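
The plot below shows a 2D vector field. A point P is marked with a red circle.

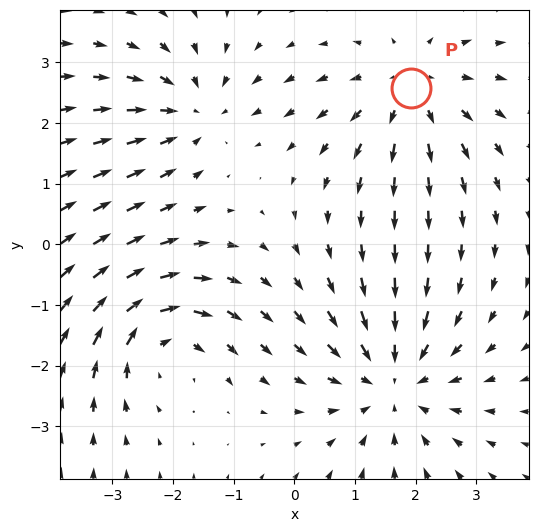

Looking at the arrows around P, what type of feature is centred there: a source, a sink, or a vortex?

source

At P (1.9, 2.6) the arrows spread outward. Divergence about +3, curl ≈0 — positive divergence with near-zero curl is a source.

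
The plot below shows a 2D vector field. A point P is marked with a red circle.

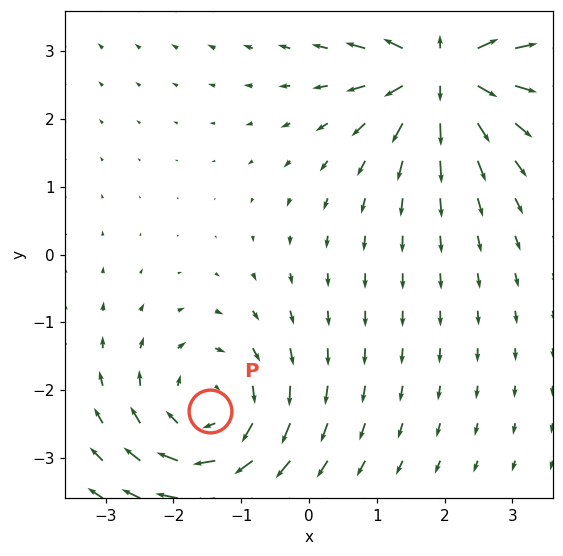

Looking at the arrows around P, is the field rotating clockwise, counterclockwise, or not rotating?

clockwise

Near P at (-1.5, -2.3) the arrows circulate clockwise. The curl (z-component) there is about -4; negative curl means clockwise rotation.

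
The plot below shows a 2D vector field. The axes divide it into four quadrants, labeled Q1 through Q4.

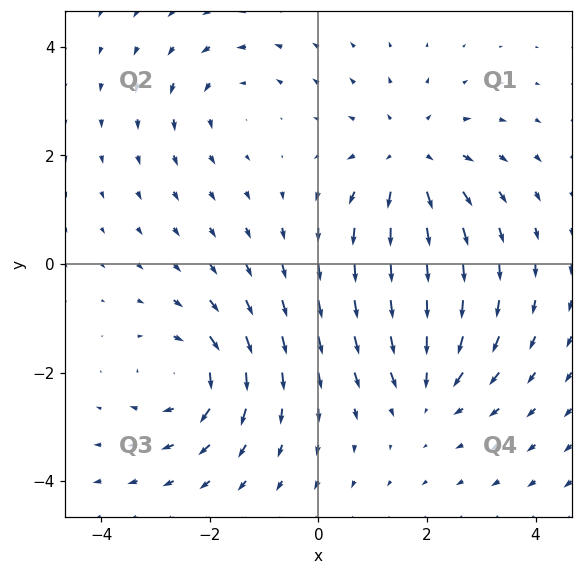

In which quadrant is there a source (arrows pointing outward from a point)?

The source sits at approximately (1.7, 1.9), which lies in quadrant Q1. The divergence there is about +4, positive as expected for a source.

Q1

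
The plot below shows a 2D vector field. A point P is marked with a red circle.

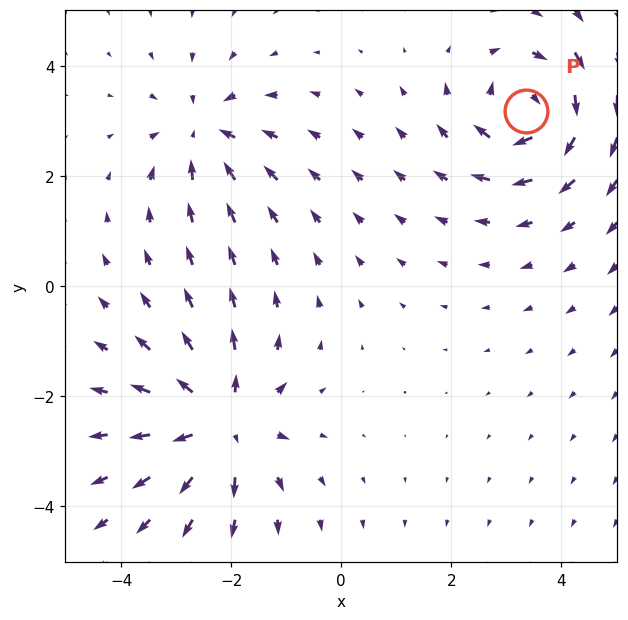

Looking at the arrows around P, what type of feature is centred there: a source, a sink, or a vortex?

vortex

At P (3.4, 3.2) the arrows circulate clockwise. Divergence ≈0, curl about -5 — near-zero divergence with nonzero curl is a vortex.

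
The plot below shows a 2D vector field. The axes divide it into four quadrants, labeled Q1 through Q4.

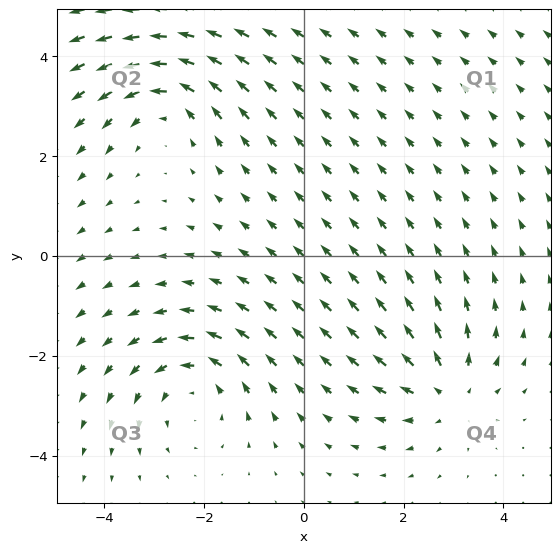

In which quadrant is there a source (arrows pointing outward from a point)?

The source sits at approximately (2.9, -2.7), which lies in quadrant Q4. The divergence there is about +4, positive as expected for a source.

Q4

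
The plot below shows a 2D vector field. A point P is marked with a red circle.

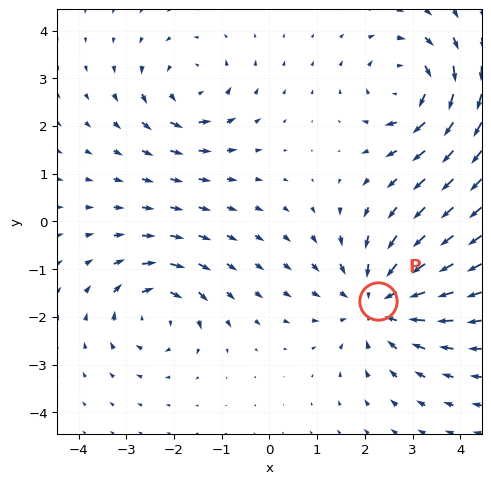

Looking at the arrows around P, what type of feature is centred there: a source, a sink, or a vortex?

At P (2.3, -1.7) the arrows converge inward. Divergence about -4, curl ≈0 — negative divergence with near-zero curl is a sink.

sink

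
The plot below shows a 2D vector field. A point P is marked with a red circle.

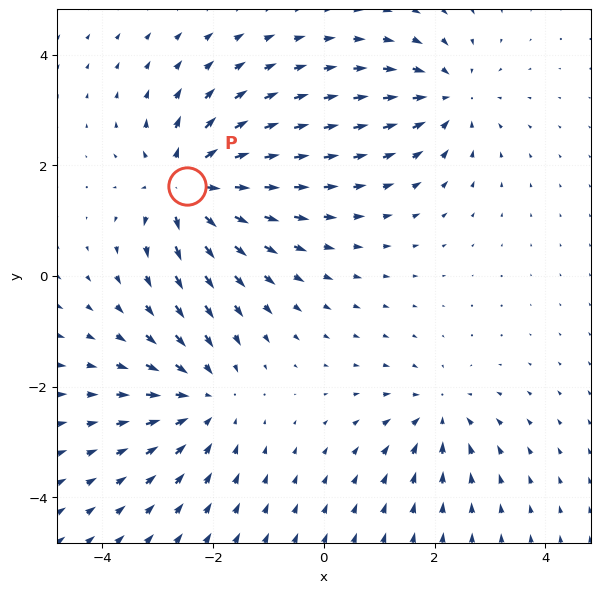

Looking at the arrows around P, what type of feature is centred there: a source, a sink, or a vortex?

At P (-2.5, 1.6) the arrows spread outward. Divergence about +6, curl ≈0 — positive divergence with near-zero curl is a source.

source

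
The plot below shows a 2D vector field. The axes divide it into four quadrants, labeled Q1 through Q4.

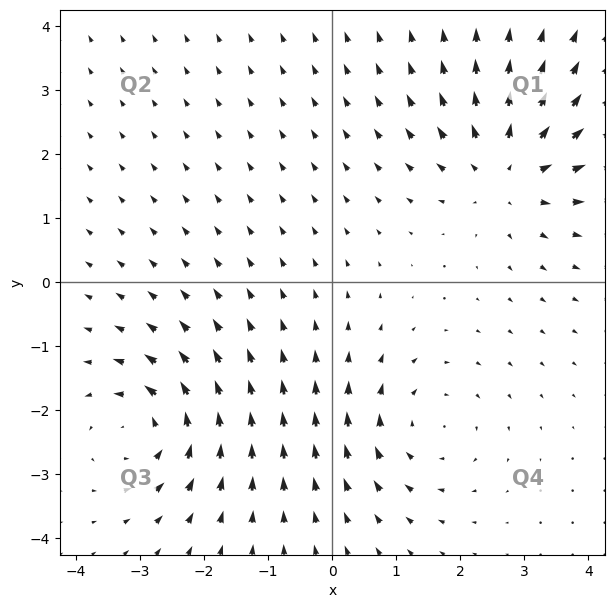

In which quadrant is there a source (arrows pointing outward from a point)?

The source sits at approximately (2.7, 1.7), which lies in quadrant Q1. The divergence there is about +4, positive as expected for a source.

Q1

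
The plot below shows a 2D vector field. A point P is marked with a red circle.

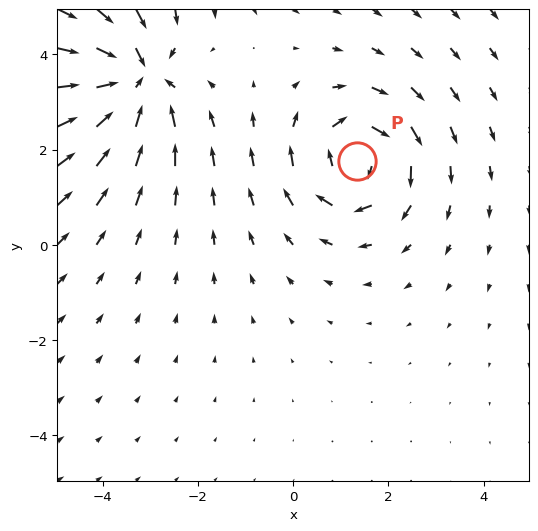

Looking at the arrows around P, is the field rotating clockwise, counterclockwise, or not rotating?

clockwise

Near P at (1.3, 1.8) the arrows circulate clockwise. The curl (z-component) there is about -4; negative curl means clockwise rotation.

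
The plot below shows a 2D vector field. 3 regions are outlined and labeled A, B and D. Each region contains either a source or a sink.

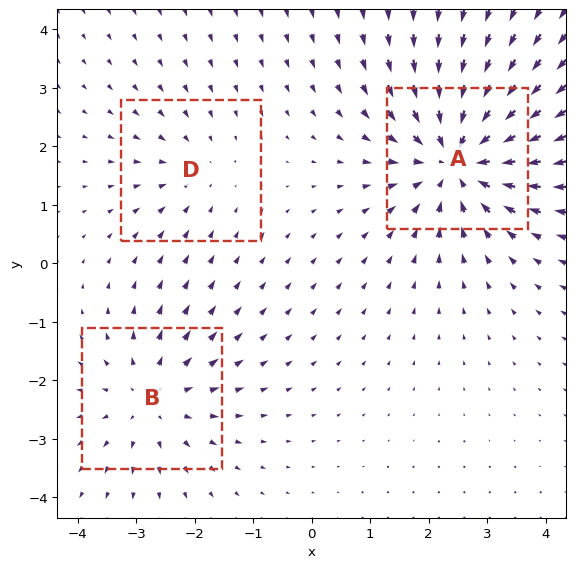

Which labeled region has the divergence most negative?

Divergence at each region's feature centre — A: about -5, B: about +3, D: about -2. Region A is most negative.

A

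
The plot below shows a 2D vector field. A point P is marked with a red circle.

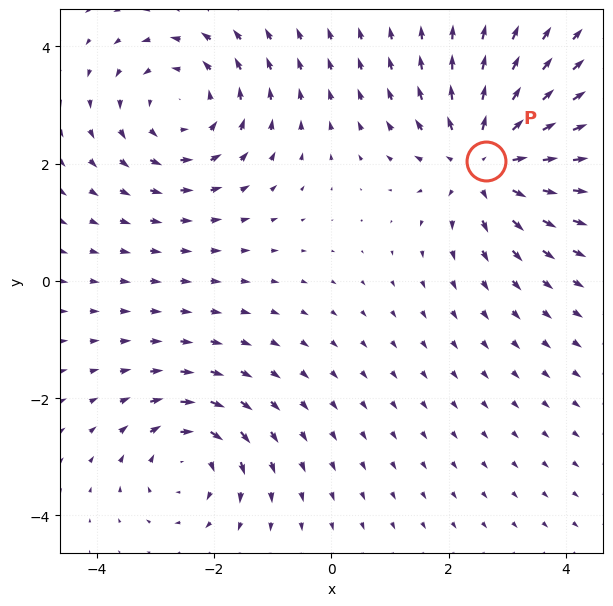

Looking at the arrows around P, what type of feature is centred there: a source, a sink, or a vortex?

At P (2.6, 2.0) the arrows spread outward. Divergence about +5, curl ≈0 — positive divergence with near-zero curl is a source.

source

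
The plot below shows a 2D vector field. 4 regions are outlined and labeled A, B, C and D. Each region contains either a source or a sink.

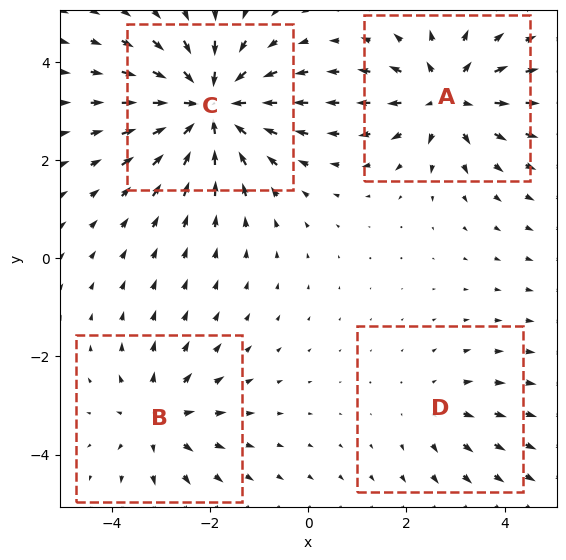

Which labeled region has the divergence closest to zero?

Divergence at each region's feature centre — A: about +5, B: about +4, C: about -8, D: about +2. Region D is closest to zero.

D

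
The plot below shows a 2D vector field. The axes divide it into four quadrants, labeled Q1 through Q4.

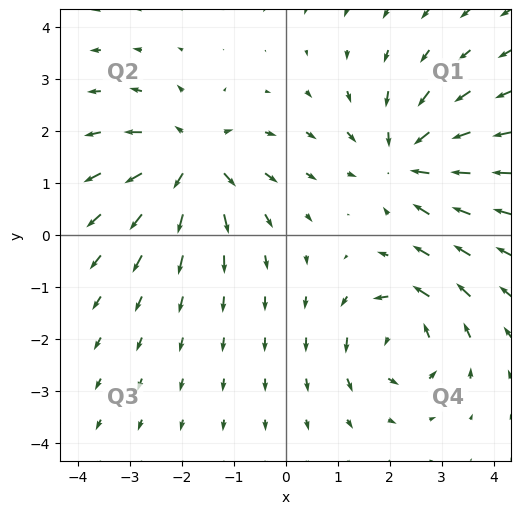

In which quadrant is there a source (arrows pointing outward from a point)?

Q2

The source sits at approximately (-1.8, 1.4), which lies in quadrant Q2. The divergence there is about +5, positive as expected for a source.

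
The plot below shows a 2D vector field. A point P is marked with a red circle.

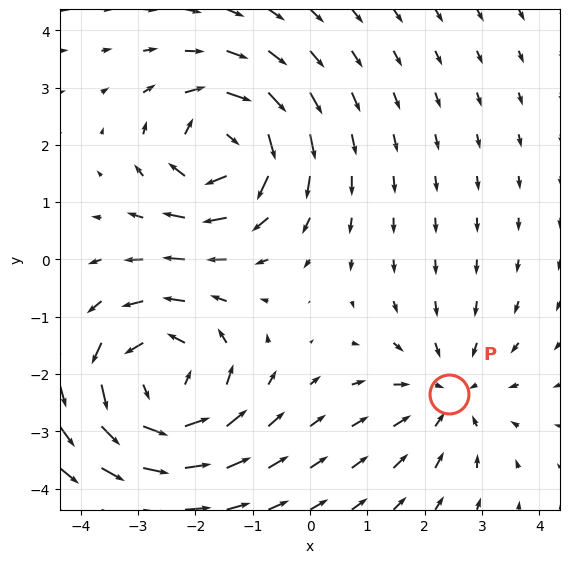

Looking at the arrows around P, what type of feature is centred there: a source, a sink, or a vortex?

sink

At P (2.4, -2.3) the arrows converge inward. Divergence about -2, curl ≈0 — negative divergence with near-zero curl is a sink.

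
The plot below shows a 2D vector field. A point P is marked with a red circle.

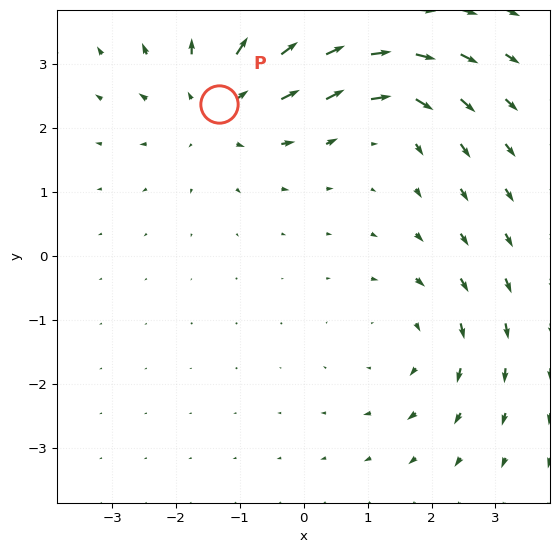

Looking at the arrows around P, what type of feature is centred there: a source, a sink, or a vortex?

At P (-1.3, 2.4) the arrows spread outward. Divergence about +4, curl ≈0 — positive divergence with near-zero curl is a source.

source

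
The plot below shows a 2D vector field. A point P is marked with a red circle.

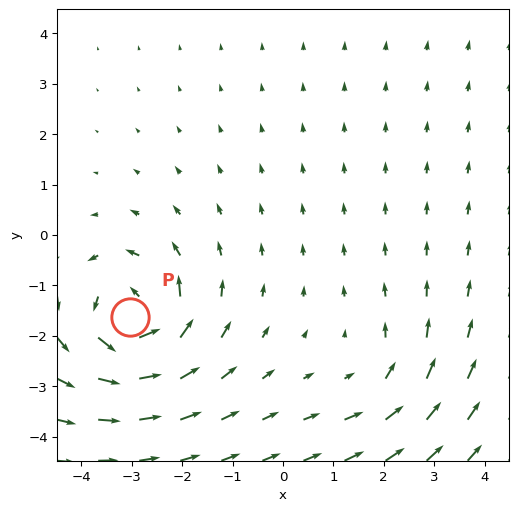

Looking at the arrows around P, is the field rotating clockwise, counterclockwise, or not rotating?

counterclockwise

Near P at (-3.0, -1.6) the arrows circulate counterclockwise. The curl (z-component) there is about +6; positive curl means counterclockwise rotation.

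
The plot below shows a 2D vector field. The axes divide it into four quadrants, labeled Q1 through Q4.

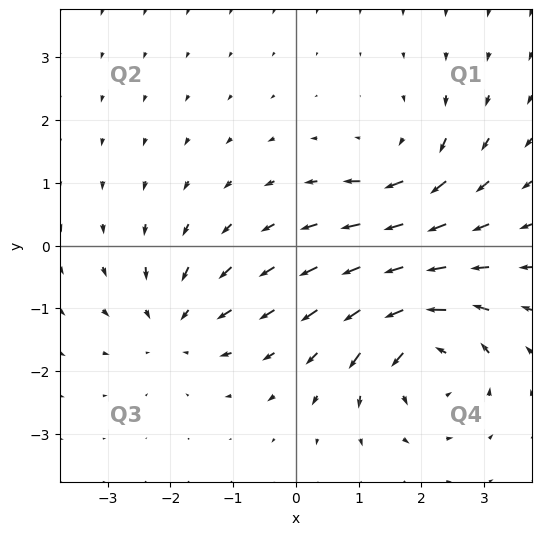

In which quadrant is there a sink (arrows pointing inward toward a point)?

Q3

The sink sits at approximately (-1.9, -1.3), which lies in quadrant Q3. The divergence there is about -4, negative as expected for a sink.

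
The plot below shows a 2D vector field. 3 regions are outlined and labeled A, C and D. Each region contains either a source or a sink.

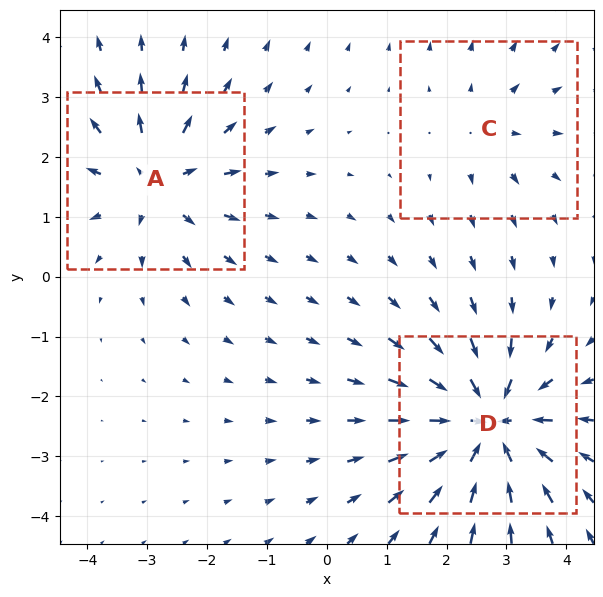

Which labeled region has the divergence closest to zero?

C

Divergence at each region's feature centre — A: about +4, C: about +2, D: about -5. Region C is closest to zero.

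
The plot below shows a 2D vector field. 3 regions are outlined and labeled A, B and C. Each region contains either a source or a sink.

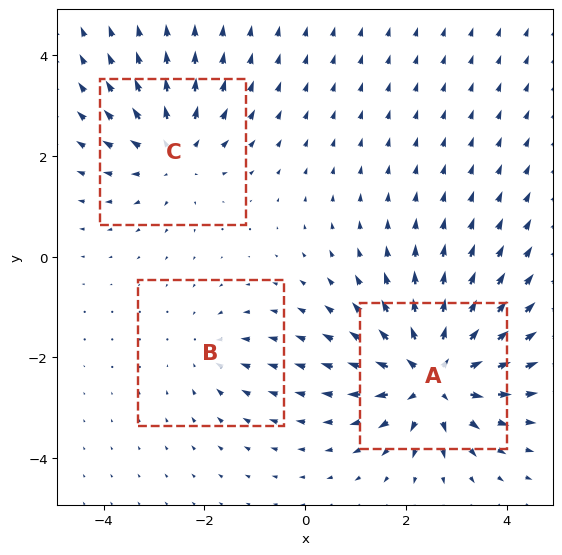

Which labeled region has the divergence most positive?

A

Divergence at each region's feature centre — A: about +6, B: about -2, C: about +3. Region A is most positive.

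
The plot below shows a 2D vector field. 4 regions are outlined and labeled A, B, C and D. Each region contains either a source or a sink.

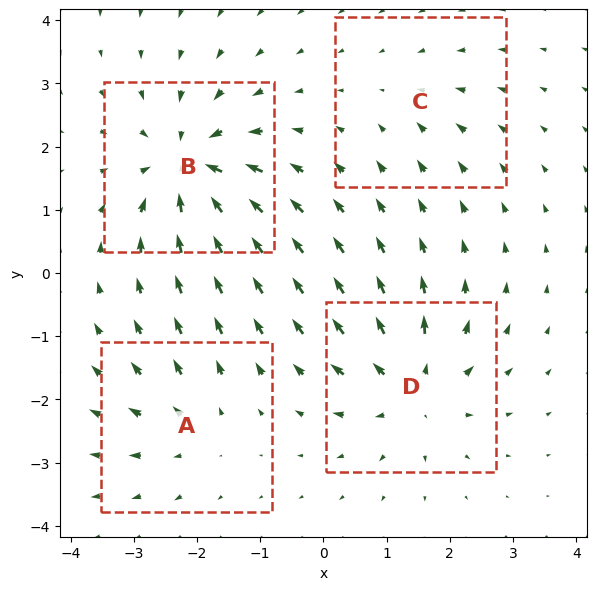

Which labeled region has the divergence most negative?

Divergence at each region's feature centre — A: about +4, B: about -7, C: about -2, D: about +6. Region B is most negative.

B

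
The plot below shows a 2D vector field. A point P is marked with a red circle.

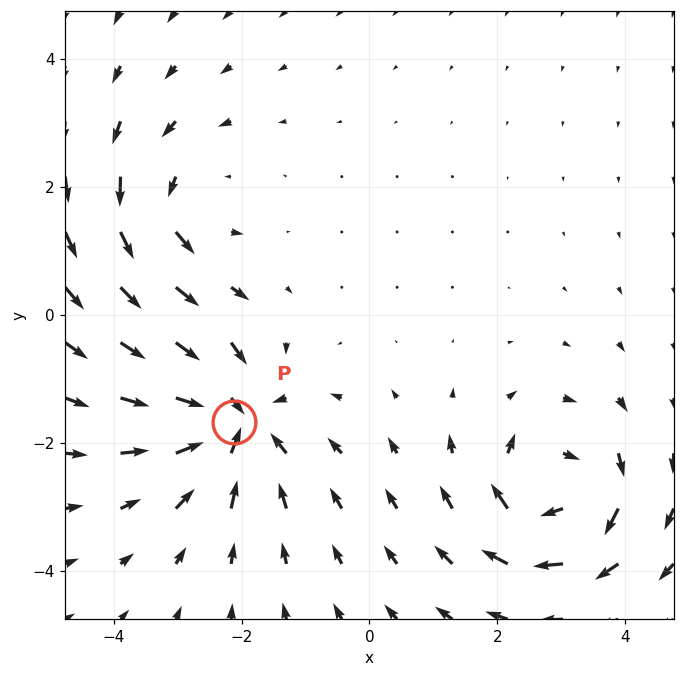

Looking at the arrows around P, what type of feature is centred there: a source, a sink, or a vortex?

sink

At P (-2.1, -1.7) the arrows converge inward. Divergence about -5, curl ≈0 — negative divergence with near-zero curl is a sink.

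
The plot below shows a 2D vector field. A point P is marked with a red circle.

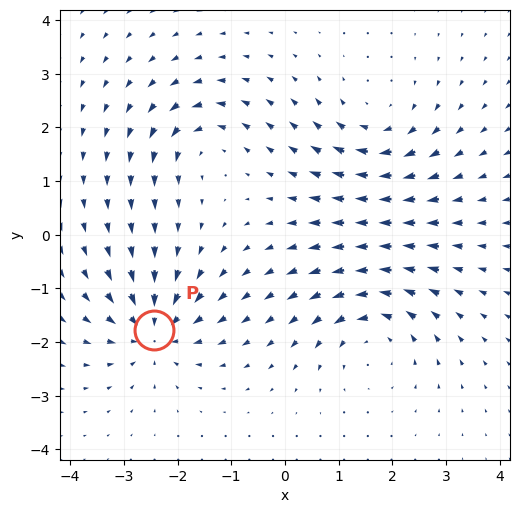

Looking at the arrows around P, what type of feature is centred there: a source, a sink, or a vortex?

sink

At P (-2.4, -1.8) the arrows converge inward. Divergence about -6, curl ≈0 — negative divergence with near-zero curl is a sink.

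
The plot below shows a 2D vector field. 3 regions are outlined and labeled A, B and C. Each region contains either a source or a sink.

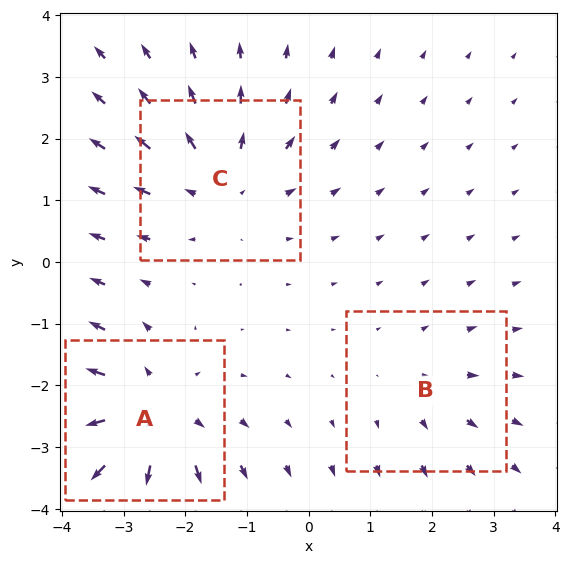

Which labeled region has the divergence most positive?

A

Divergence at each region's feature centre — A: about +4, B: about +2, C: about +3. Region A is most positive.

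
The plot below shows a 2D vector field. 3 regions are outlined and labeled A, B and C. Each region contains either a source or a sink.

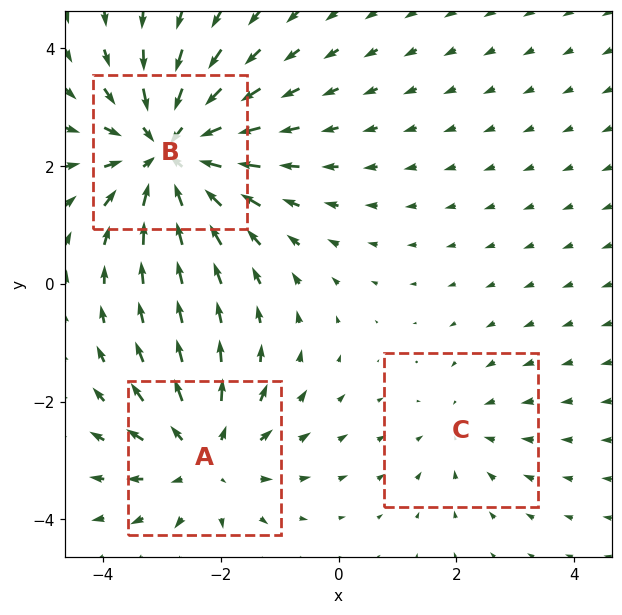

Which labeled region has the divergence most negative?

Divergence at each region's feature centre — A: about +3, B: about -4, C: about -2. Region B is most negative.

B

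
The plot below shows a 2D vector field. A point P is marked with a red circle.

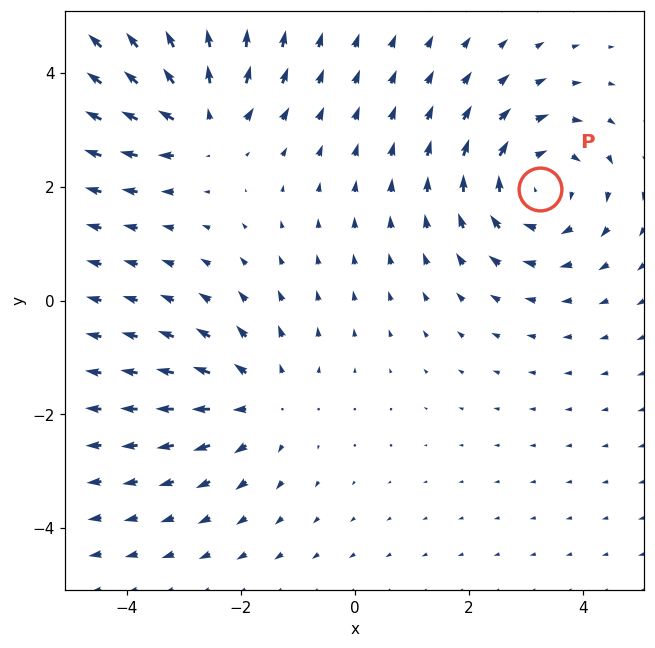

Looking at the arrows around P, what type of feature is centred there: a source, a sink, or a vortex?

At P (3.2, 2.0) the arrows circulate clockwise. Divergence ≈0, curl about -4 — near-zero divergence with nonzero curl is a vortex.

vortex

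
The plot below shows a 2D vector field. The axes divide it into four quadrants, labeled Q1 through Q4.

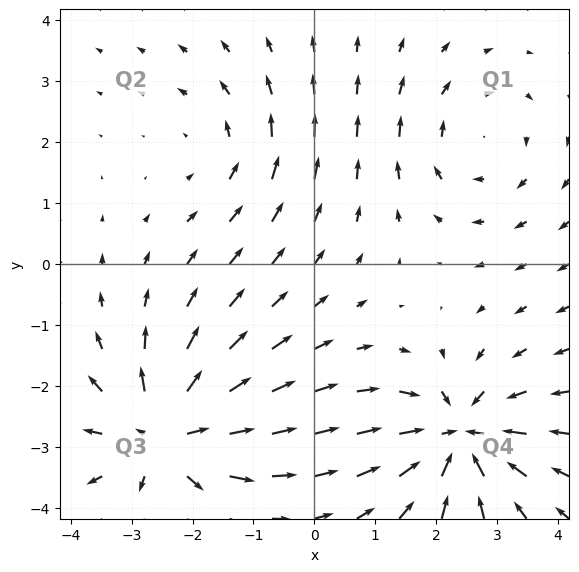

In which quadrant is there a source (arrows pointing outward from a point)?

Q3

The source sits at approximately (-2.5, -2.8), which lies in quadrant Q3. The divergence there is about +5, positive as expected for a source.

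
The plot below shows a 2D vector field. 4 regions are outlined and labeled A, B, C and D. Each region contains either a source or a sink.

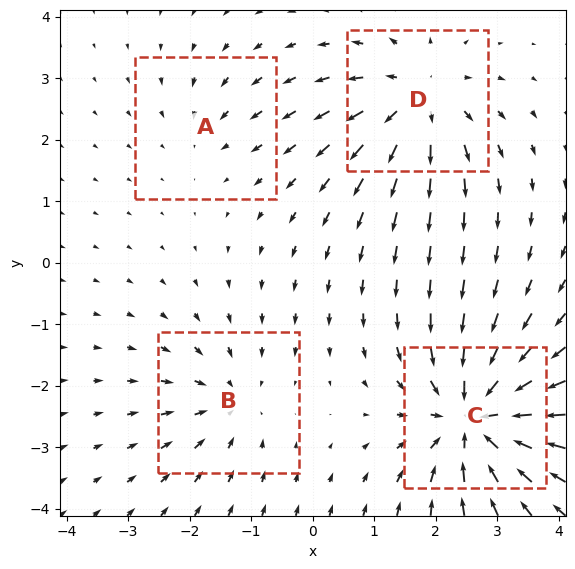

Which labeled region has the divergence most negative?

C

Divergence at each region's feature centre — A: about -2, B: about -4, C: about -8, D: about +6. Region C is most negative.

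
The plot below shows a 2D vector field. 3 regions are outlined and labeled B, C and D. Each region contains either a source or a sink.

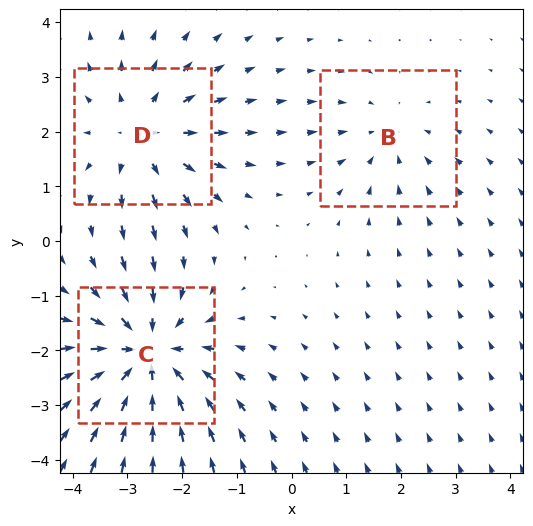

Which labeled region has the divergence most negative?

Divergence at each region's feature centre — B: about -2, C: about -4, D: about +3. Region C is most negative.

C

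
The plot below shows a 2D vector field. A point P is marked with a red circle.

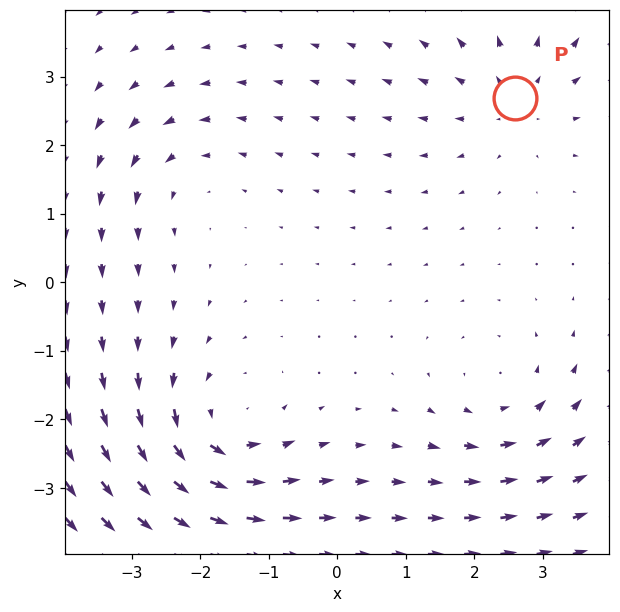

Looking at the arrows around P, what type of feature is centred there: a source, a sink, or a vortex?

At P (2.6, 2.7) the arrows spread outward. Divergence about +3, curl ≈0 — positive divergence with near-zero curl is a source.

source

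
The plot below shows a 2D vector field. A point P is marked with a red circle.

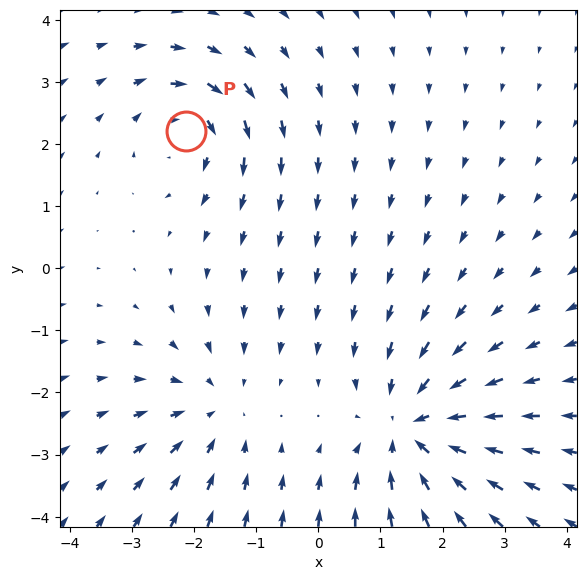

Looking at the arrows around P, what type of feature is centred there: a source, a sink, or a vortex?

vortex

At P (-2.1, 2.2) the arrows circulate clockwise. Divergence ≈0, curl about -4 — near-zero divergence with nonzero curl is a vortex.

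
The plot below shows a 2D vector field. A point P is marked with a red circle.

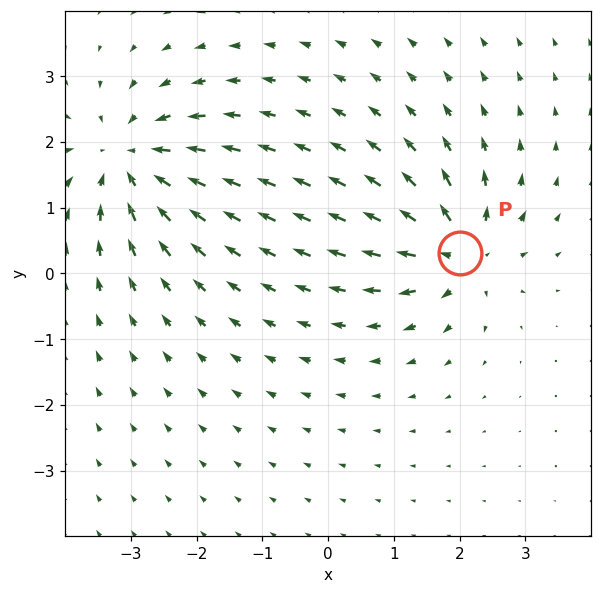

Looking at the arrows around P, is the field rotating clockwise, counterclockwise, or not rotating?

not rotating

Near P at (2.0, 0.3) the arrows show no circulation. The curl there is ≈0.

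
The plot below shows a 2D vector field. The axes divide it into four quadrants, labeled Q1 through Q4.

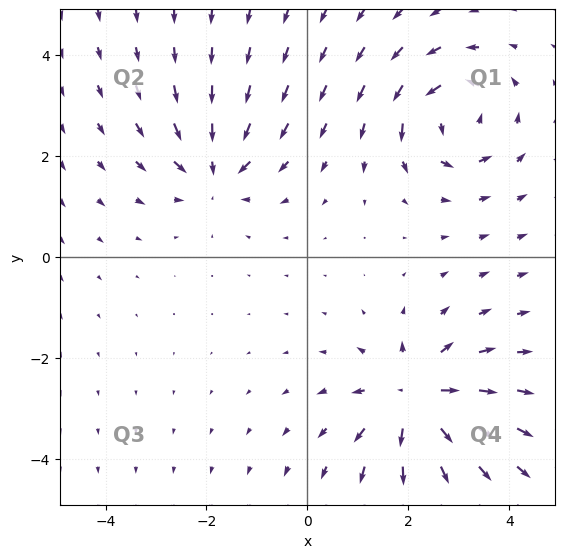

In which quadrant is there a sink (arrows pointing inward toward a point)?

The sink sits at approximately (-1.8, 1.7), which lies in quadrant Q2. The divergence there is about -5, negative as expected for a sink.

Q2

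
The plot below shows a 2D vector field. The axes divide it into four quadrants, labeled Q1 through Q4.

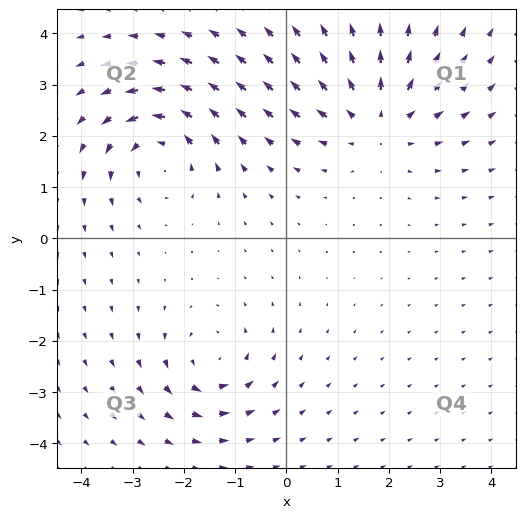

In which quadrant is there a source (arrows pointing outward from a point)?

The source sits at approximately (1.8, 2.3), which lies in quadrant Q1. The divergence there is about +4, positive as expected for a source.

Q1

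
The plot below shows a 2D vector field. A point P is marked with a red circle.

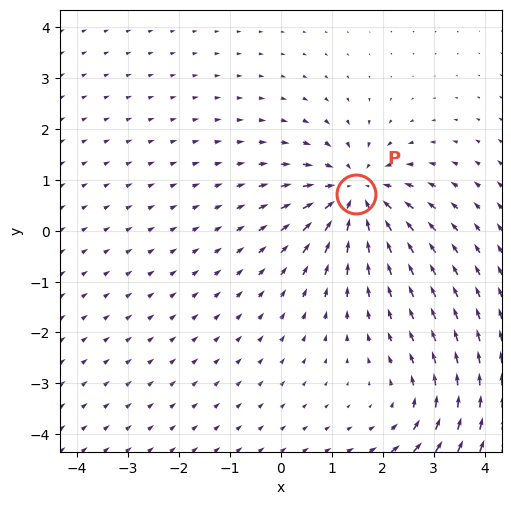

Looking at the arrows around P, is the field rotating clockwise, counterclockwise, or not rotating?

Near P at (1.5, 0.7) the arrows show no circulation. The curl there is ≈0.

not rotating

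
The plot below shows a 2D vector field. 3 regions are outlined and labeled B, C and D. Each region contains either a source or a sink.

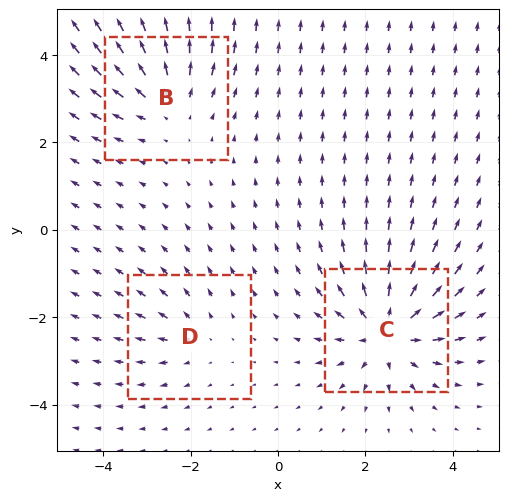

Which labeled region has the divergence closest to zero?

Divergence at each region's feature centre — B: about +4, C: about +6, D: about +2. Region D is closest to zero.

D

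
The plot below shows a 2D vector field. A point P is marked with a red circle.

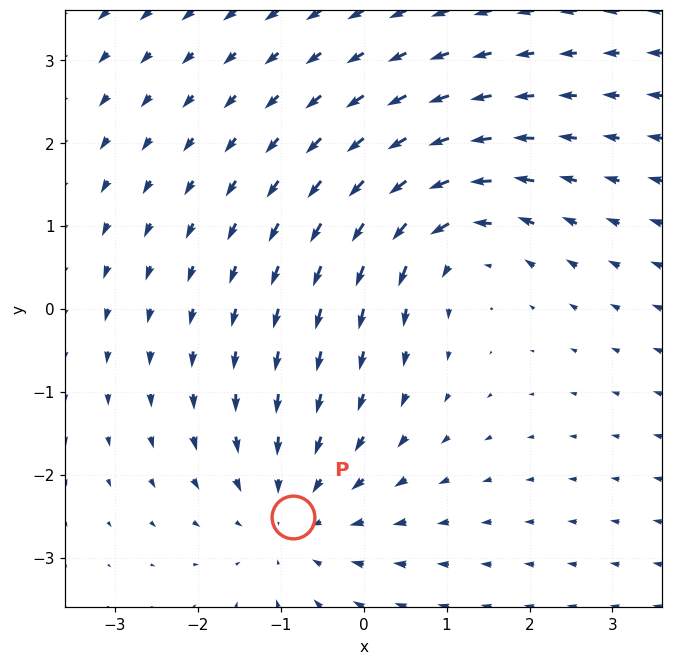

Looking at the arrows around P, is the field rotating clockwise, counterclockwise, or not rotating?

Near P at (-0.9, -2.5) the arrows show no circulation. The curl there is ≈0.

not rotating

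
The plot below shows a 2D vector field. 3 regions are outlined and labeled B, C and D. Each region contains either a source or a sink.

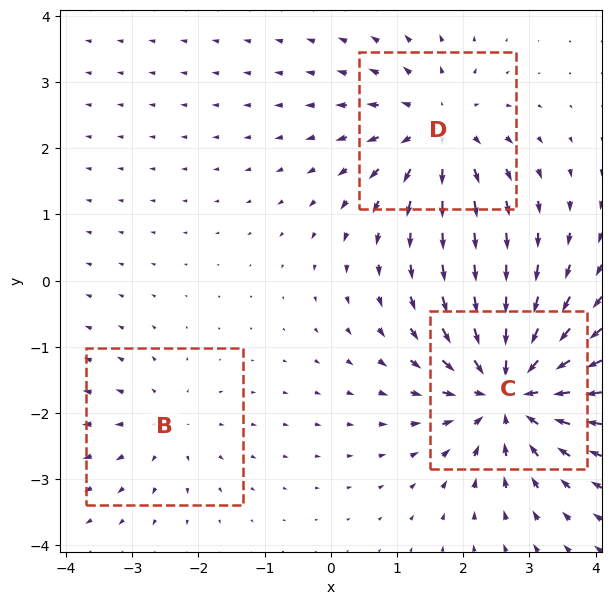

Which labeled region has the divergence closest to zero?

Divergence at each region's feature centre — B: about +2, C: about -5, D: about +4. Region B is closest to zero.

B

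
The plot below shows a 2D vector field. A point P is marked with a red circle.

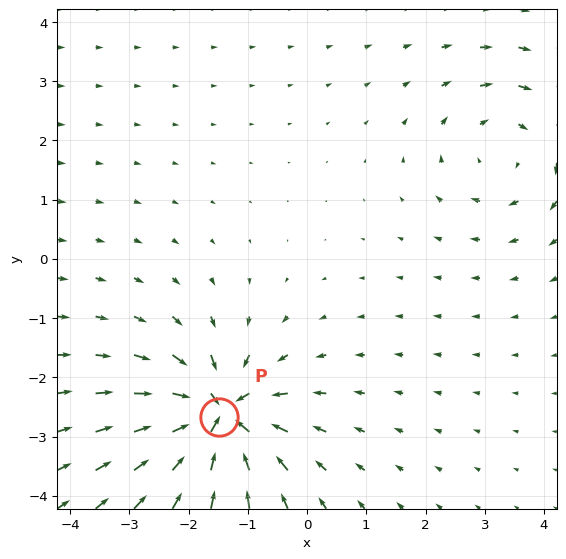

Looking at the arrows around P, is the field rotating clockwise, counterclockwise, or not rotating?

Near P at (-1.5, -2.7) the arrows show no circulation. The curl there is ≈0.

not rotating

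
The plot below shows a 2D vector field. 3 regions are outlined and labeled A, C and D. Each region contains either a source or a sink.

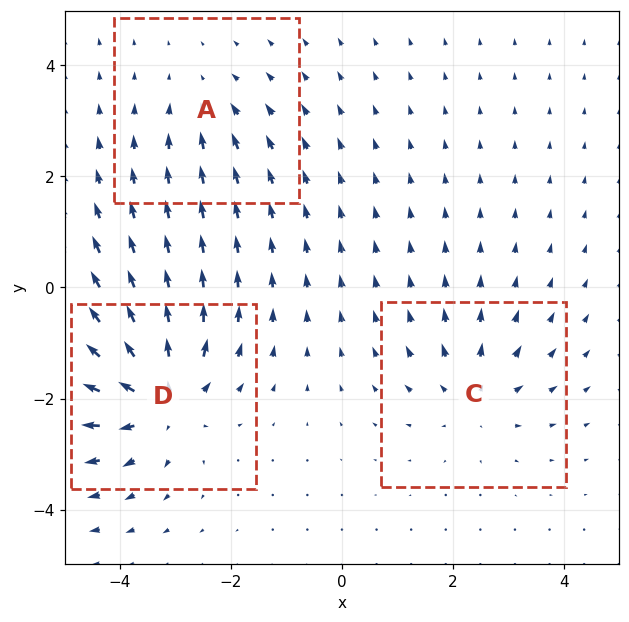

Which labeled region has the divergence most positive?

Divergence at each region's feature centre — A: about -2, C: about +3, D: about +6. Region D is most positive.

D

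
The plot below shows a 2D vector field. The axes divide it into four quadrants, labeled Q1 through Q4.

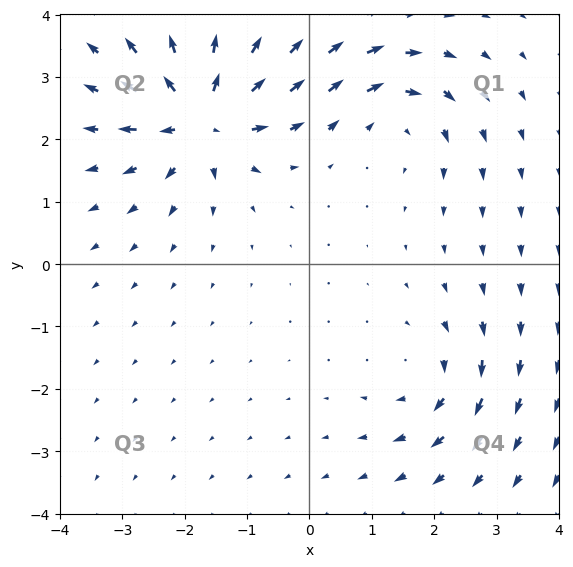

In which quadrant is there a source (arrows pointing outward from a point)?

The source sits at approximately (-1.7, 2.4), which lies in quadrant Q2. The divergence there is about +7, positive as expected for a source.

Q2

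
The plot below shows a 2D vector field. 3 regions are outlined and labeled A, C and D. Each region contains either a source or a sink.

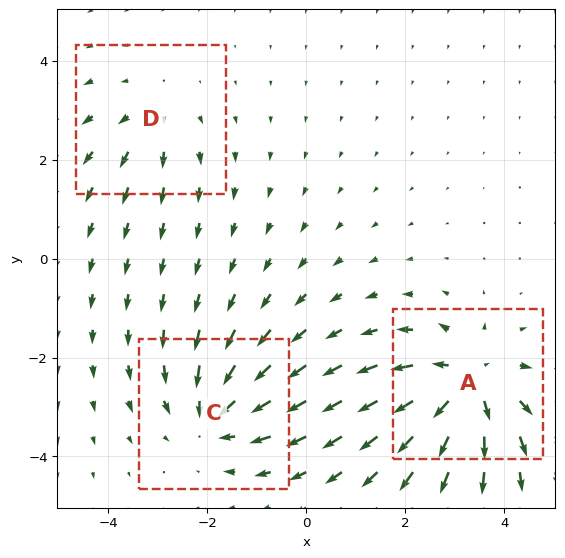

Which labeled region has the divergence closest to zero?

Divergence at each region's feature centre — A: about +5, C: about -4, D: about +2. Region D is closest to zero.

D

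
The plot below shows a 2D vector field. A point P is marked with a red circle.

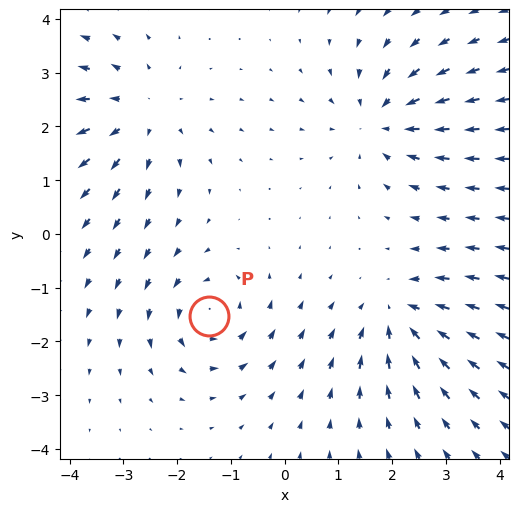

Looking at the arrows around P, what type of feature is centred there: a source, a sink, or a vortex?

At P (-1.4, -1.5) the arrows circulate counterclockwise. Divergence ≈0, curl about +3 — near-zero divergence with nonzero curl is a vortex.

vortex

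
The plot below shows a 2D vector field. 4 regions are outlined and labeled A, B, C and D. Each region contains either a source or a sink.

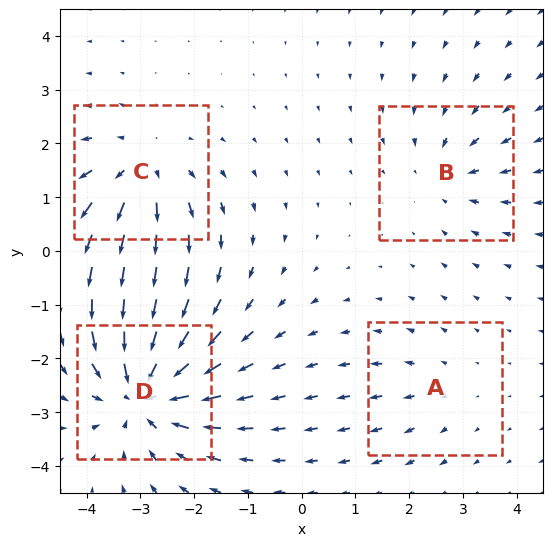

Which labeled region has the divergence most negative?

Divergence at each region's feature centre — A: about +2, B: about -3, C: about +5, D: about -7. Region D is most negative.

D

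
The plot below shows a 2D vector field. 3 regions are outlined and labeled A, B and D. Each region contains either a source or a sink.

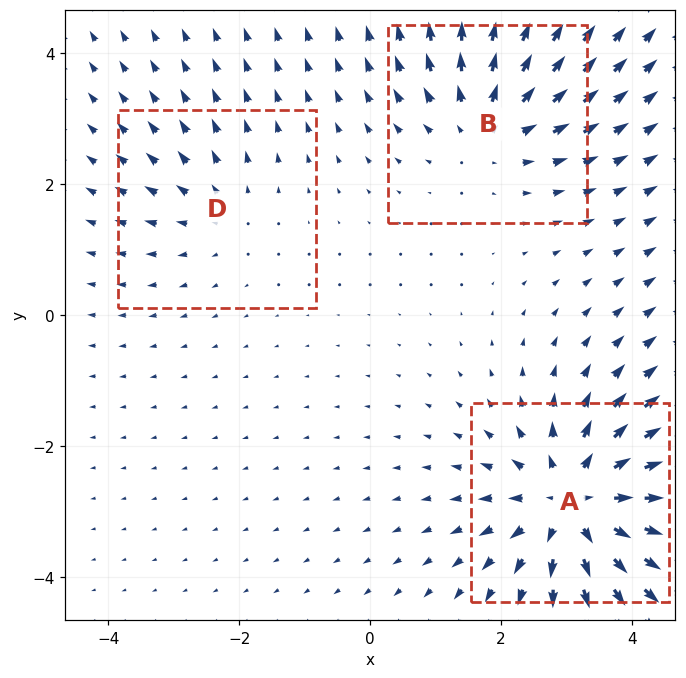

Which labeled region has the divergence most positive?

A

Divergence at each region's feature centre — A: about +5, B: about +3, D: about +2. Region A is most positive.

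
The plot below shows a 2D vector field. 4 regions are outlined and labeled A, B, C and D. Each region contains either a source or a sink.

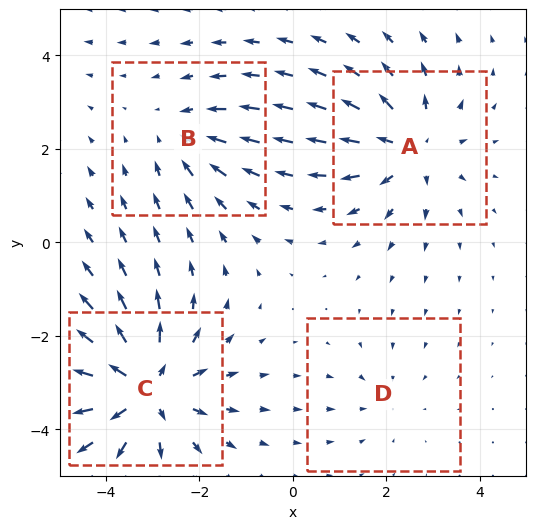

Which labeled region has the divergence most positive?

C

Divergence at each region's feature centre — A: about +5, B: about -3, C: about +6, D: about -2. Region C is most positive.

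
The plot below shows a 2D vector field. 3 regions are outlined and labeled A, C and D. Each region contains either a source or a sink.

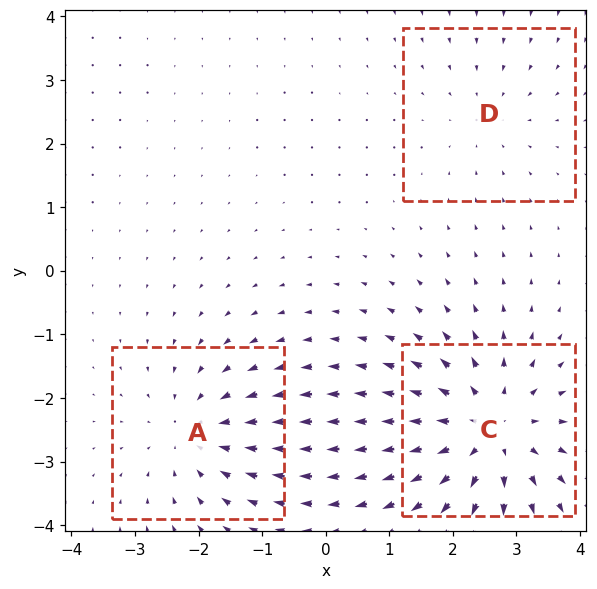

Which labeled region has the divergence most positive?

C

Divergence at each region's feature centre — A: about -3, C: about +5, D: about -2. Region C is most positive.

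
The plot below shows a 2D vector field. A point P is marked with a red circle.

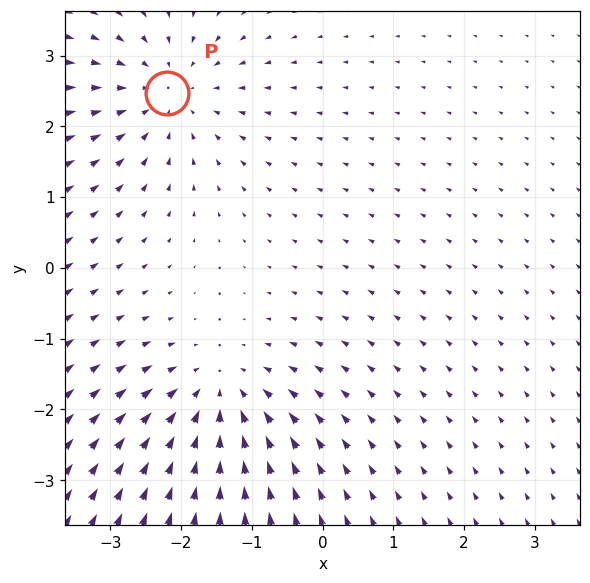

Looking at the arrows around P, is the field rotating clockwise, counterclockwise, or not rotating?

Near P at (-2.2, 2.5) the arrows show no circulation. The curl there is ≈0.

not rotating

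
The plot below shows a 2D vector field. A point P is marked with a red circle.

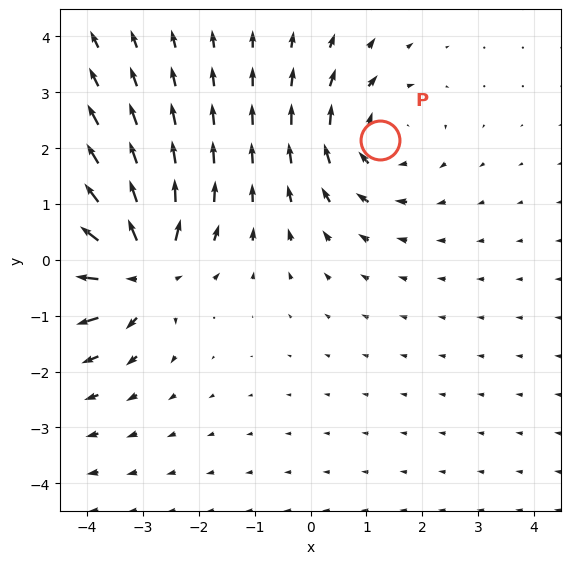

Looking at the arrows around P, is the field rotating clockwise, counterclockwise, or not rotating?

Near P at (1.2, 2.1) the arrows circulate clockwise. The curl (z-component) there is about -3; negative curl means clockwise rotation.

clockwise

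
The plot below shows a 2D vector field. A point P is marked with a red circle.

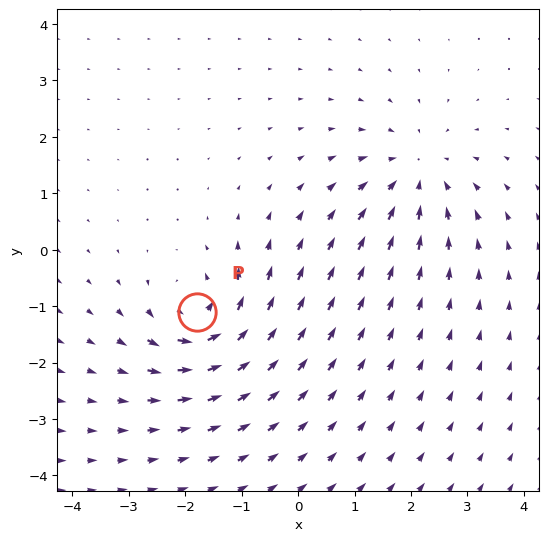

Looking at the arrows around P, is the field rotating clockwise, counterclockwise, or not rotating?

counterclockwise

Near P at (-1.8, -1.1) the arrows circulate counterclockwise. The curl (z-component) there is about +6; positive curl means counterclockwise rotation.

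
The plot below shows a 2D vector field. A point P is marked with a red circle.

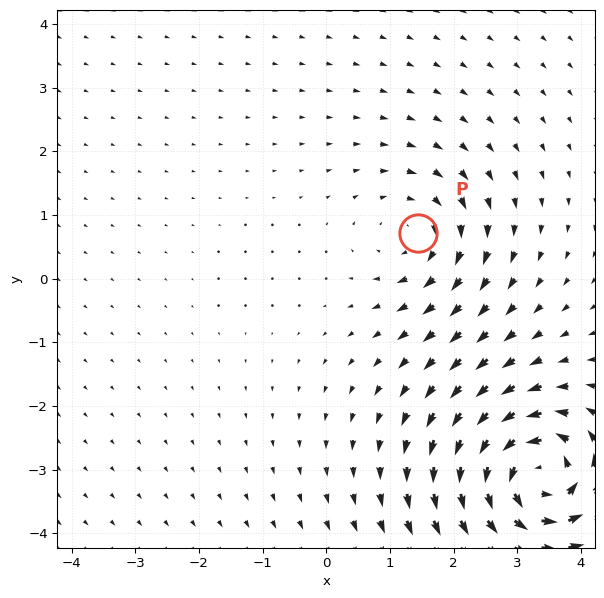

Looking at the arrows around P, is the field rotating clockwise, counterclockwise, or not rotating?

Near P at (1.4, 0.7) the arrows circulate clockwise. The curl (z-component) there is about -3; negative curl means clockwise rotation.

clockwise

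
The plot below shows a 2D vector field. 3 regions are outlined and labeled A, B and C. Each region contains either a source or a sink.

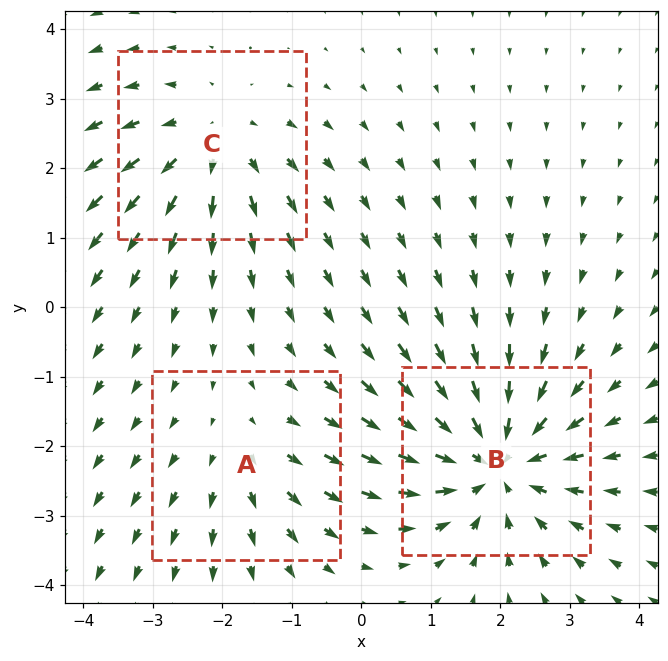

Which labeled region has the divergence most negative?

B

Divergence at each region's feature centre — A: about +2, B: about -4, C: about +3. Region B is most negative.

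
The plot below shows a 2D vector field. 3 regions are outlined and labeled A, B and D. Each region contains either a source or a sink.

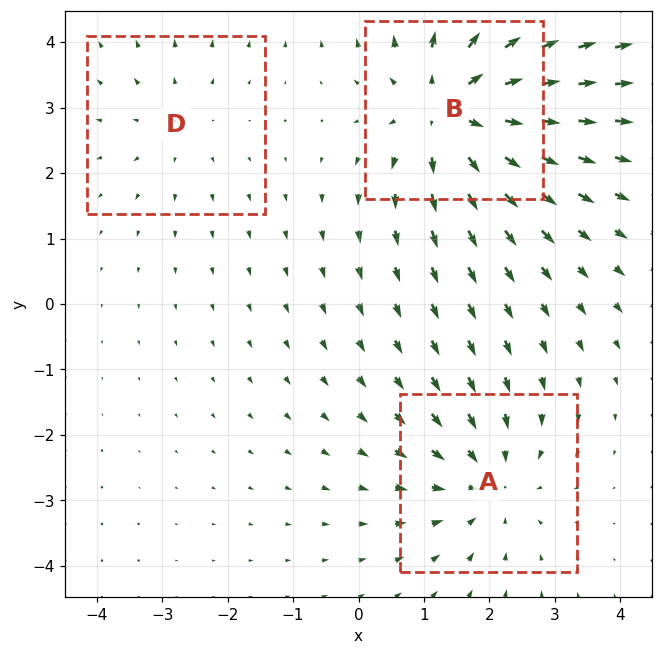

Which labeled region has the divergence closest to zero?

Divergence at each region's feature centre — A: about -3, B: about +5, D: about +2. Region D is closest to zero.

D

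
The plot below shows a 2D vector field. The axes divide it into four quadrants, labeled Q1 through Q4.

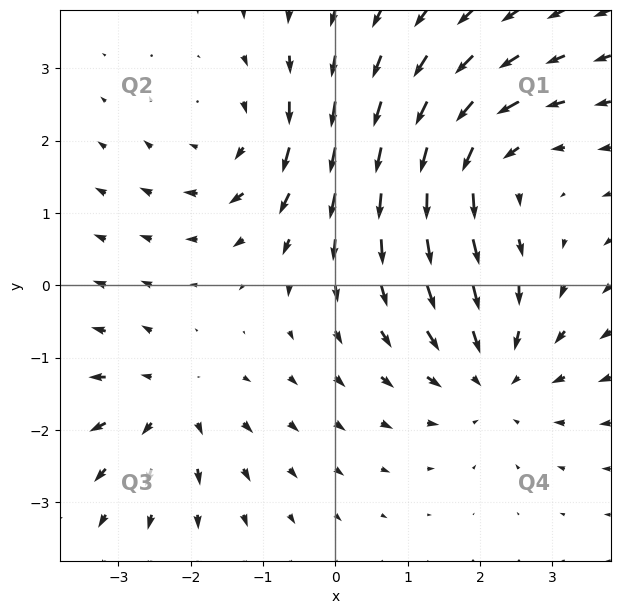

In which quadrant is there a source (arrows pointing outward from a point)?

Q3

The source sits at approximately (-2.3, -1.6), which lies in quadrant Q3. The divergence there is about +3, positive as expected for a source.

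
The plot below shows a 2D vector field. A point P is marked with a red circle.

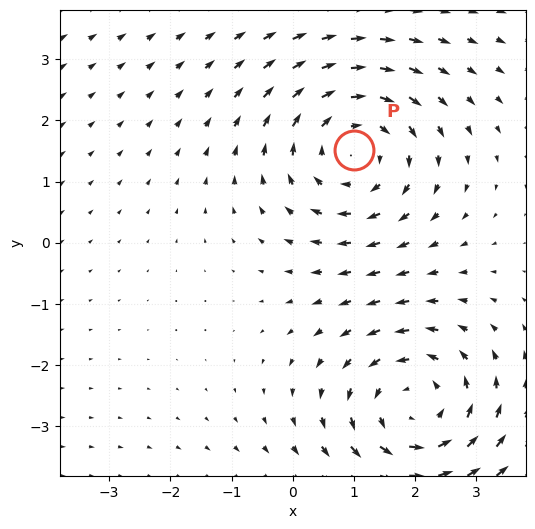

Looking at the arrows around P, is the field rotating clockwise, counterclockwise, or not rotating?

clockwise

Near P at (1.0, 1.5) the arrows circulate clockwise. The curl (z-component) there is about -4; negative curl means clockwise rotation.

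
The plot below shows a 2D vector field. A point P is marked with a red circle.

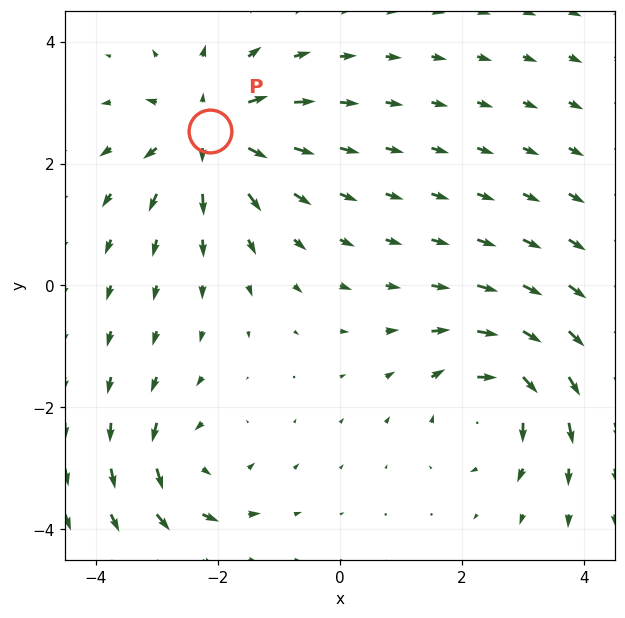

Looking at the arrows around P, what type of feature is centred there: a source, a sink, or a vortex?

At P (-2.1, 2.5) the arrows spread outward. Divergence about +5, curl ≈0 — positive divergence with near-zero curl is a source.

source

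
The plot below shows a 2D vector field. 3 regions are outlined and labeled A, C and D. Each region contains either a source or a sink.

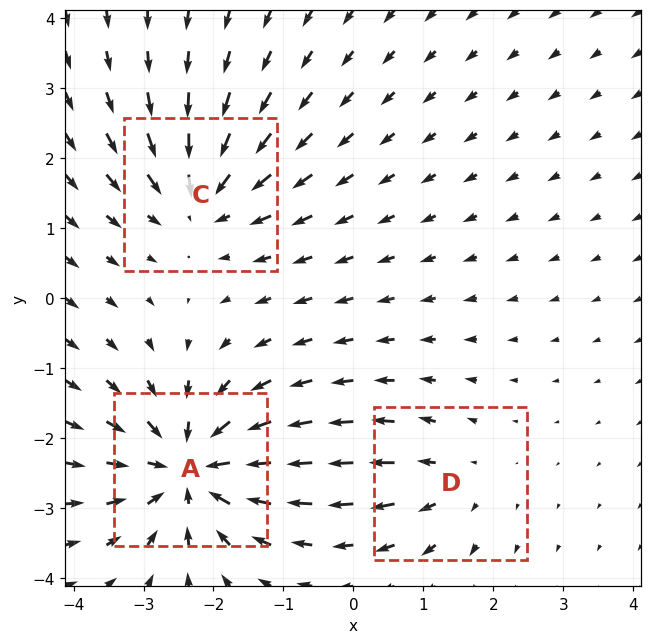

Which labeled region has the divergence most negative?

A

Divergence at each region's feature centre — A: about -5, C: about -4, D: about +2. Region A is most negative.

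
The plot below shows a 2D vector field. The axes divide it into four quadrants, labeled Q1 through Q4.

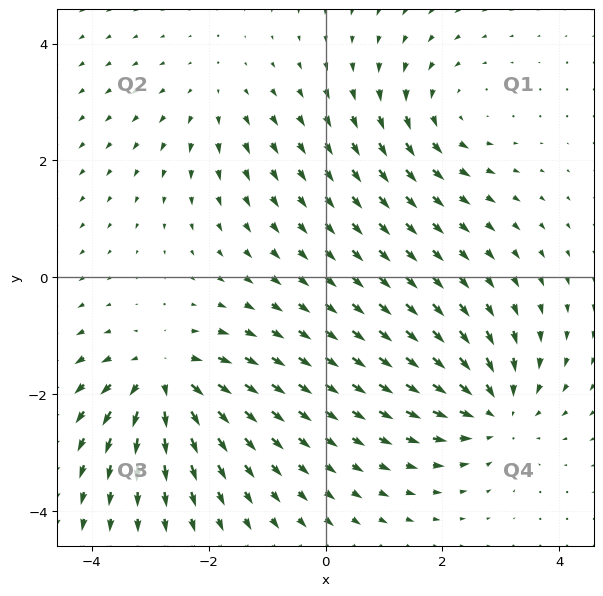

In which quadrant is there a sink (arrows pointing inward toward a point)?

Q4

The sink sits at approximately (2.9, -2.3), which lies in quadrant Q4. The divergence there is about -5, negative as expected for a sink.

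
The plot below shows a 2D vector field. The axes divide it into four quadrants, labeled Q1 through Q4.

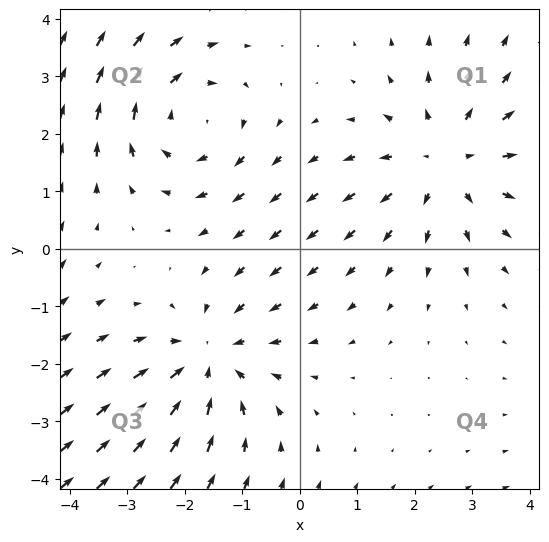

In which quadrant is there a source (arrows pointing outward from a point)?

Q1

The source sits at approximately (2.5, 1.5), which lies in quadrant Q1. The divergence there is about +3, positive as expected for a source.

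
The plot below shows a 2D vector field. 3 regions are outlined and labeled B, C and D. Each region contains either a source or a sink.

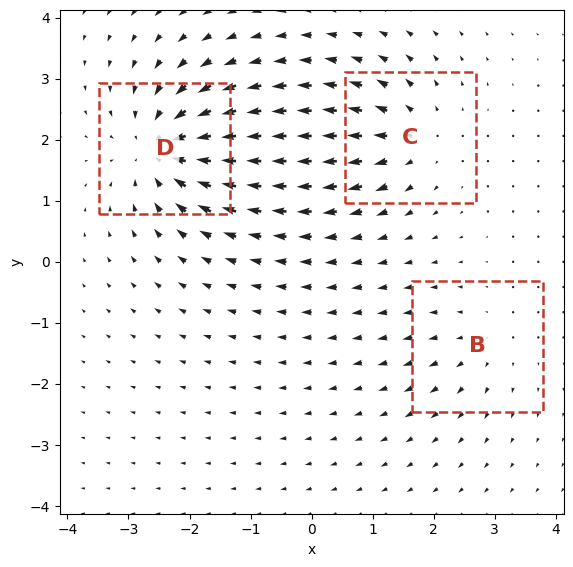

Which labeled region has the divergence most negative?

D

Divergence at each region's feature centre — B: about +2, C: about +4, D: about -5. Region D is most negative.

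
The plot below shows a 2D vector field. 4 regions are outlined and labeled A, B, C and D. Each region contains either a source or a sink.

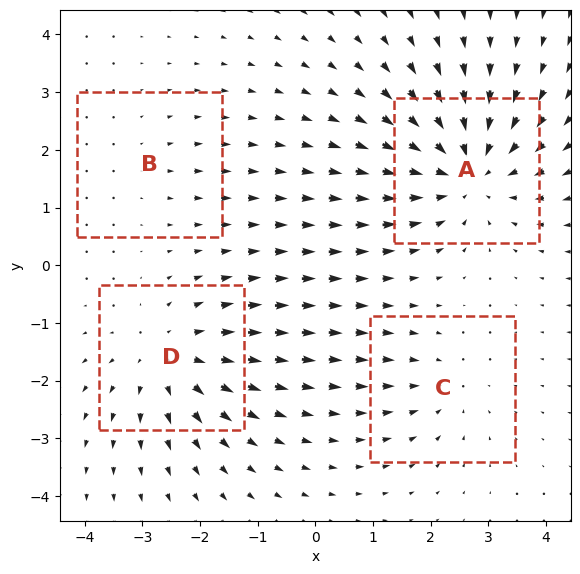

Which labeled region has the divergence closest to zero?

Divergence at each region's feature centre — A: about -6, B: about +2, C: about -3, D: about +4. Region B is closest to zero.

B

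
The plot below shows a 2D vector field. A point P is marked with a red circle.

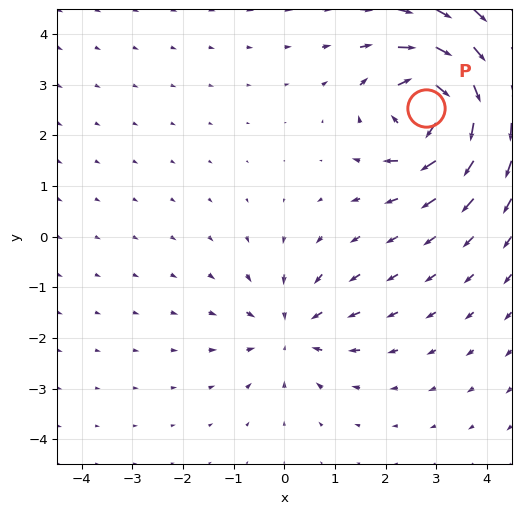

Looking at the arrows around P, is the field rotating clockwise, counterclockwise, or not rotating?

Near P at (2.8, 2.5) the arrows circulate clockwise. The curl (z-component) there is about -6; negative curl means clockwise rotation.

clockwise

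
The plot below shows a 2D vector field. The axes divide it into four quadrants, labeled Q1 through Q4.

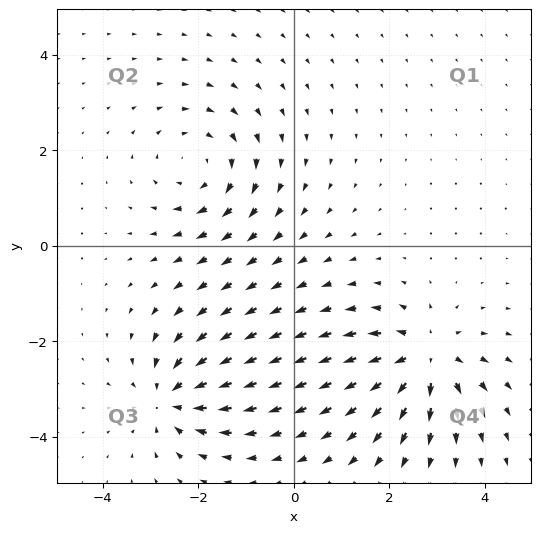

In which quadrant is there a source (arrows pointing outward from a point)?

The source sits at approximately (2.8, -2.3), which lies in quadrant Q4. The divergence there is about +6, positive as expected for a source.

Q4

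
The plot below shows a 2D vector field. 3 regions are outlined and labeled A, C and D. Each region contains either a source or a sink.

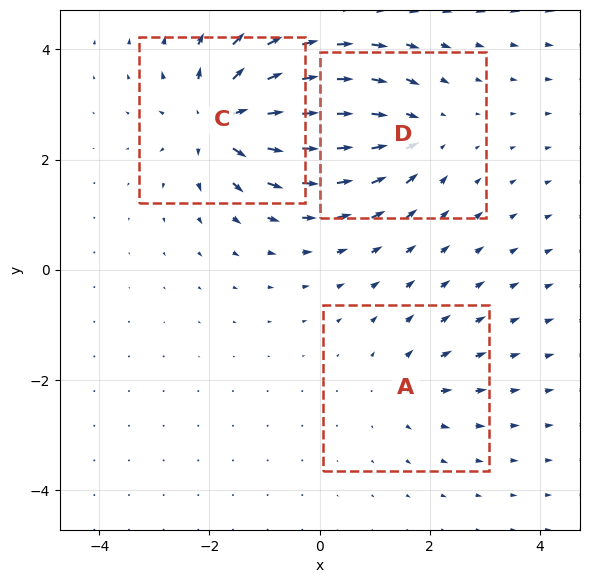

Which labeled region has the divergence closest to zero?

Divergence at each region's feature centre — A: about +2, C: about +6, D: about -4. Region A is closest to zero.

A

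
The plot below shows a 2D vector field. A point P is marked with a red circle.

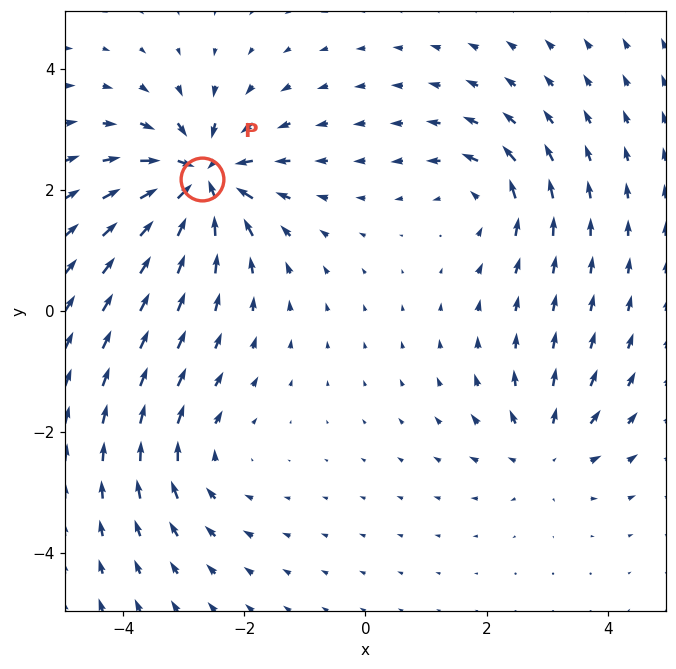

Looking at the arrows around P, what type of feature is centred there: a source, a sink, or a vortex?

sink

At P (-2.7, 2.2) the arrows converge inward. Divergence about -7, curl ≈0 — negative divergence with near-zero curl is a sink.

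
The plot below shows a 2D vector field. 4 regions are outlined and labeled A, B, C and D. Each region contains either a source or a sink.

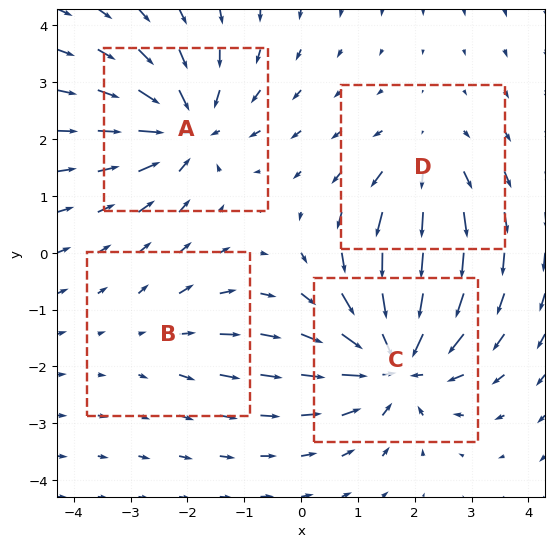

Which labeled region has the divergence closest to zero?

B

Divergence at each region's feature centre — A: about -5, B: about +2, C: about -7, D: about +4. Region B is closest to zero.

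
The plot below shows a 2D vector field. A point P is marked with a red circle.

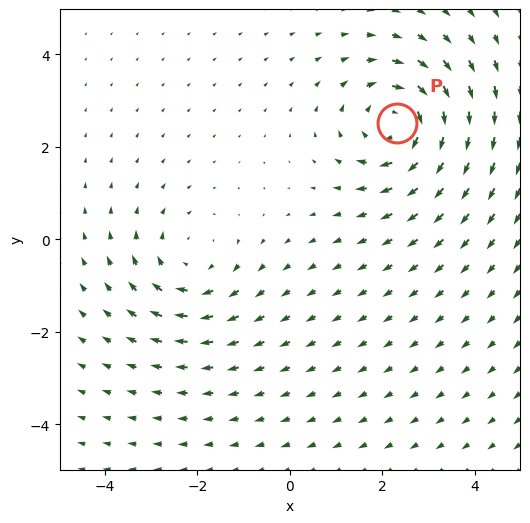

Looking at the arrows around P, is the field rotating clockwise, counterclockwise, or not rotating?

clockwise

Near P at (2.3, 2.5) the arrows circulate clockwise. The curl (z-component) there is about -5; negative curl means clockwise rotation.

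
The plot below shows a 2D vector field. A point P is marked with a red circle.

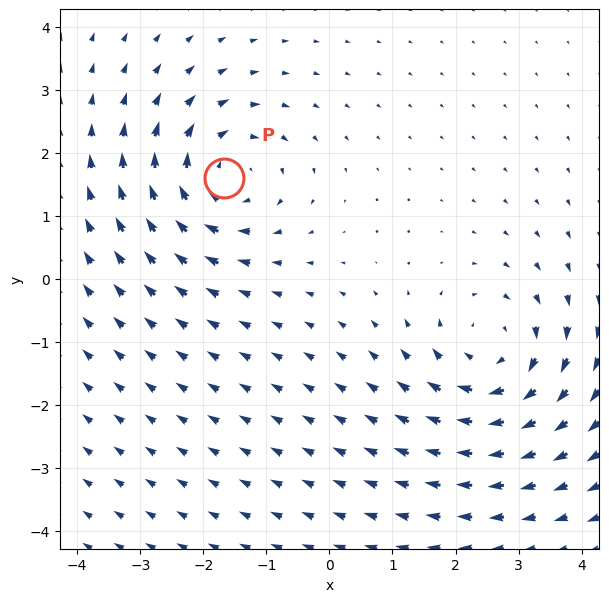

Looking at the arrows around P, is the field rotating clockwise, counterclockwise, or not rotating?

clockwise

Near P at (-1.7, 1.6) the arrows circulate clockwise. The curl (z-component) there is about -4; negative curl means clockwise rotation.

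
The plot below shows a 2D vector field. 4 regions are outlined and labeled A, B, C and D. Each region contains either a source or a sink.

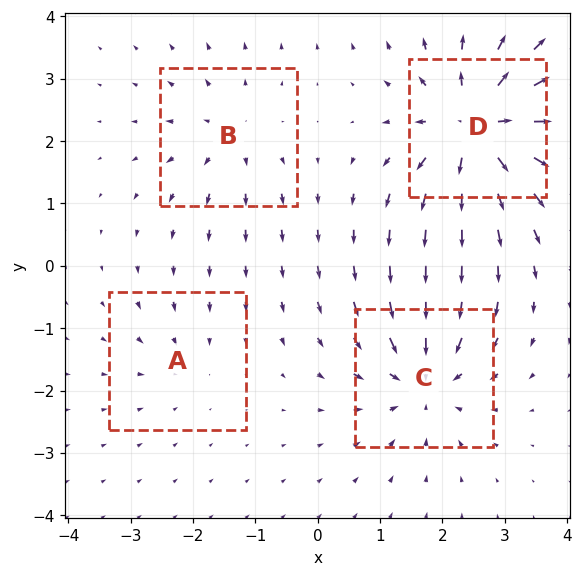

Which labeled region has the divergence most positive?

D

Divergence at each region's feature centre — A: about -2, B: about +4, C: about -6, D: about +8. Region D is most positive.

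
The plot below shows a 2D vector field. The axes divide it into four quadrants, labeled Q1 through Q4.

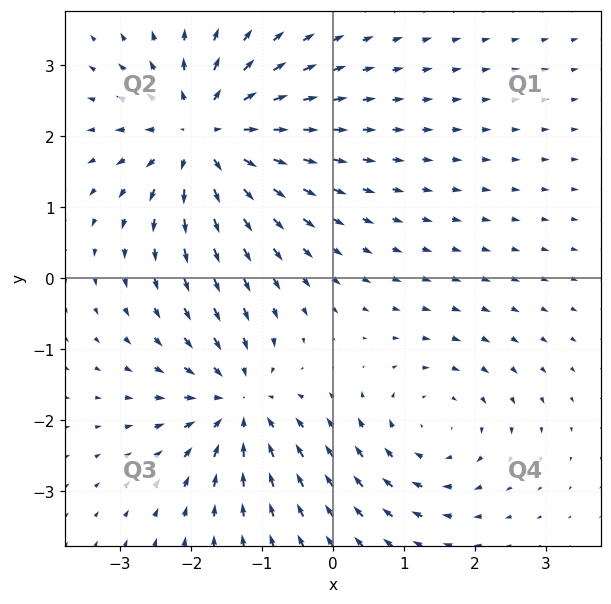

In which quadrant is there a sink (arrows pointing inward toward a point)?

Q3

The sink sits at approximately (-1.3, -1.8), which lies in quadrant Q3. The divergence there is about -5, negative as expected for a sink.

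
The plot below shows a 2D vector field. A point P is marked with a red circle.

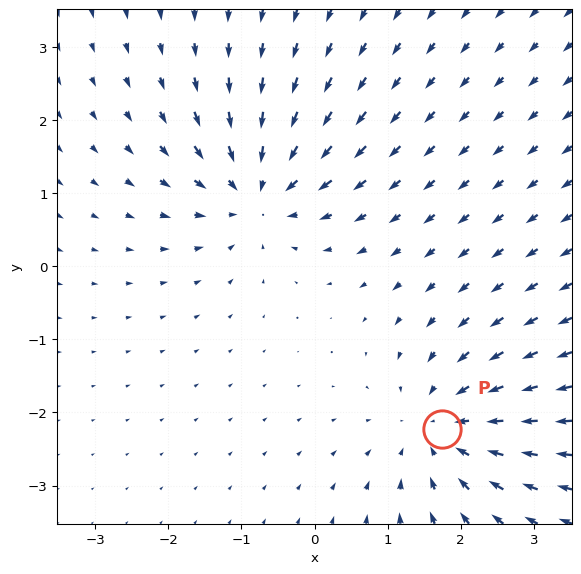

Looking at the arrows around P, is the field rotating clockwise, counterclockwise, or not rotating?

Near P at (1.7, -2.2) the arrows show no circulation. The curl there is ≈0.

not rotating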